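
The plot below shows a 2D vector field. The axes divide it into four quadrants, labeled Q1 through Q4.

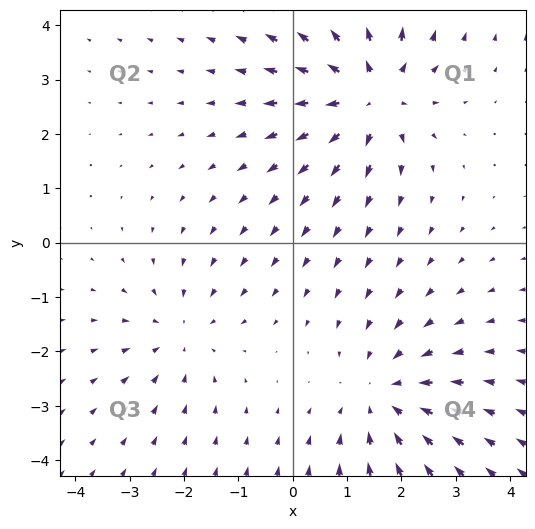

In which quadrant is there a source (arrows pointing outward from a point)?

The source sits at approximately (1.4, 2.7), which lies in quadrant Q1. The divergence there is about +5, positive as expected for a source.

Q1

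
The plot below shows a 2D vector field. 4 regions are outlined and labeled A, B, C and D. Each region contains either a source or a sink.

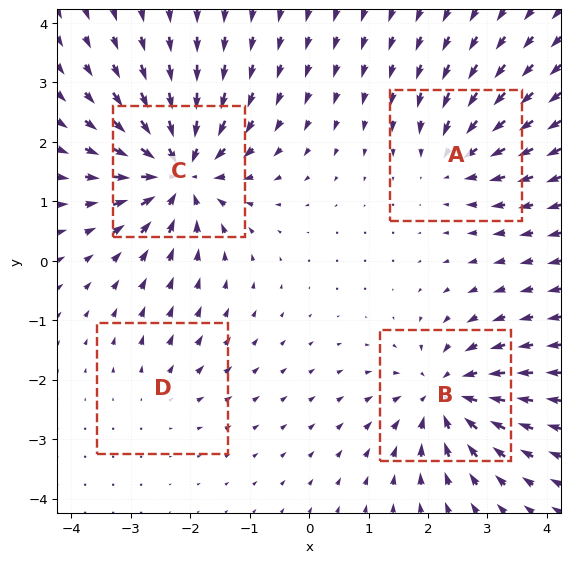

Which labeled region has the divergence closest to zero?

Divergence at each region's feature centre — A: about -4, B: about -6, C: about -8, D: about +2. Region D is closest to zero.

D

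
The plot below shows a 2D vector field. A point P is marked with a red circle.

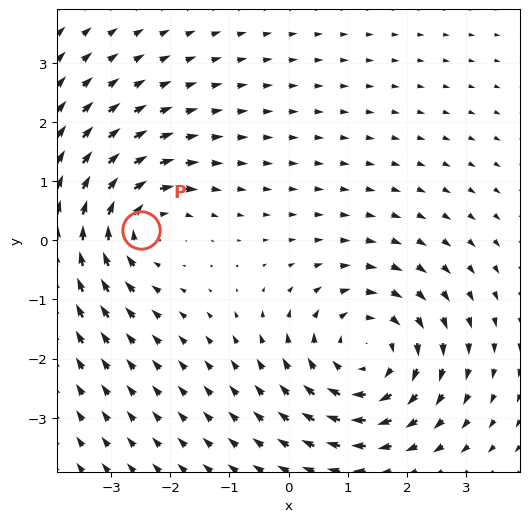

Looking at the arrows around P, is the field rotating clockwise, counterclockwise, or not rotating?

Near P at (-2.5, 0.2) the arrows circulate clockwise. The curl (z-component) there is about -4; negative curl means clockwise rotation.

clockwise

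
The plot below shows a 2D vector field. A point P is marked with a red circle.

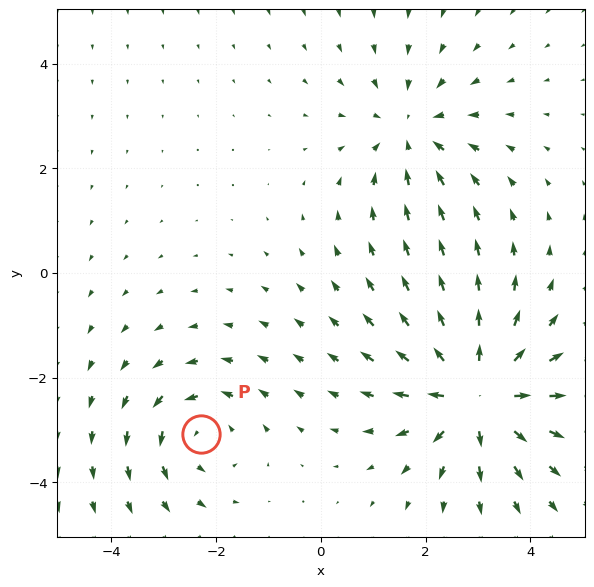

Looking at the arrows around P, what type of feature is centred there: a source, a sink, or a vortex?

vortex

At P (-2.3, -3.1) the arrows circulate counterclockwise. Divergence ≈0, curl about +3 — near-zero divergence with nonzero curl is a vortex.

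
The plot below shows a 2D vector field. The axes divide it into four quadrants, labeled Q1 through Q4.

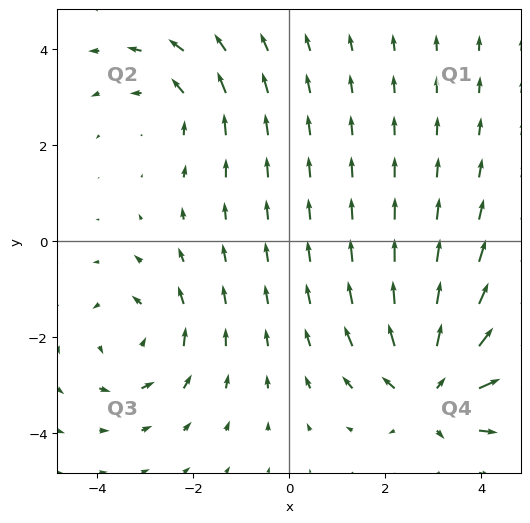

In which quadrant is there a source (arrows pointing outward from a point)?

The source sits at approximately (3.0, -3.1), which lies in quadrant Q4. The divergence there is about +5, positive as expected for a source.

Q4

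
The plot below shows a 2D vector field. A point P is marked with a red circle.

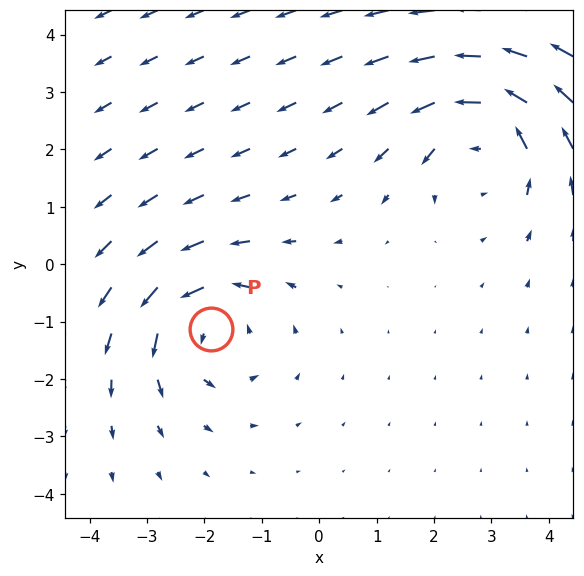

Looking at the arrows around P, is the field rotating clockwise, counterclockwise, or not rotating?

Near P at (-1.9, -1.1) the arrows circulate counterclockwise. The curl (z-component) there is about +3; positive curl means counterclockwise rotation.

counterclockwise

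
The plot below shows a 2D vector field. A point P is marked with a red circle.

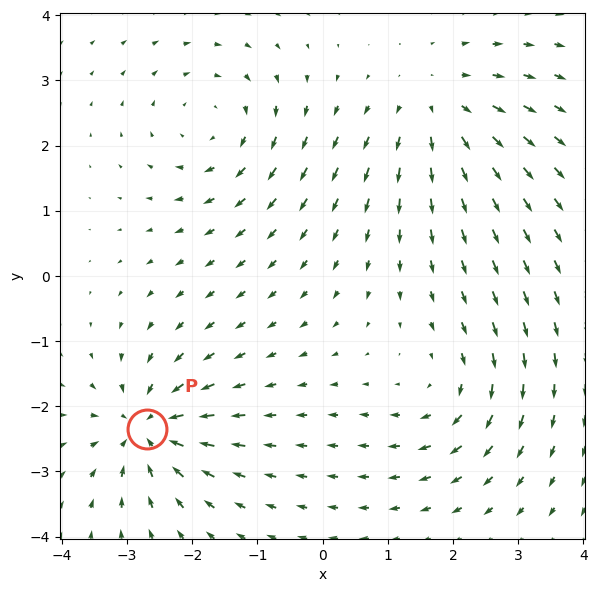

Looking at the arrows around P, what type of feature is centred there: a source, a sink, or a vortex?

At P (-2.7, -2.3) the arrows converge inward. Divergence about -6, curl ≈0 — negative divergence with near-zero curl is a sink.

sink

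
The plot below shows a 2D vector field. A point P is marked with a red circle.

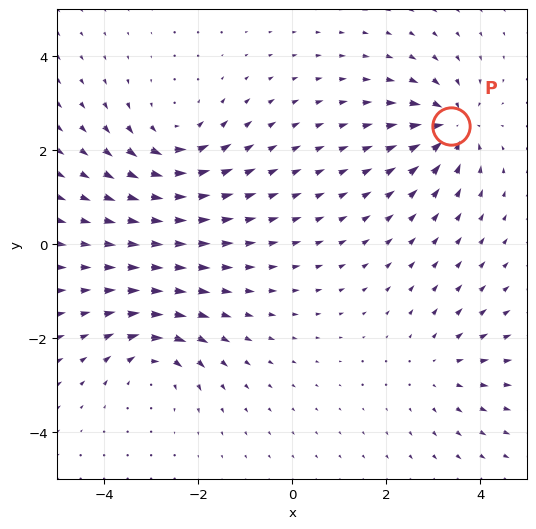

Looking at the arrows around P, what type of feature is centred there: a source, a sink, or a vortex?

sink

At P (3.4, 2.5) the arrows converge inward. Divergence about -6, curl ≈0 — negative divergence with near-zero curl is a sink.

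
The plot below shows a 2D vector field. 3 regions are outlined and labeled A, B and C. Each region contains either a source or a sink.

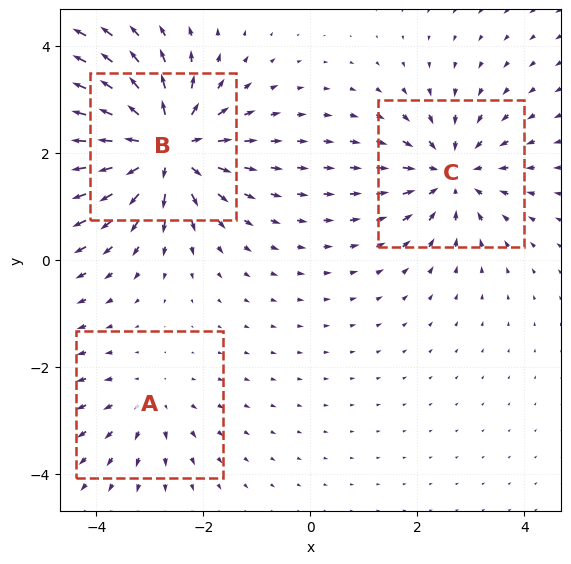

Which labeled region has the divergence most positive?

Divergence at each region's feature centre — A: about +2, B: about +5, C: about -4. Region B is most positive.

B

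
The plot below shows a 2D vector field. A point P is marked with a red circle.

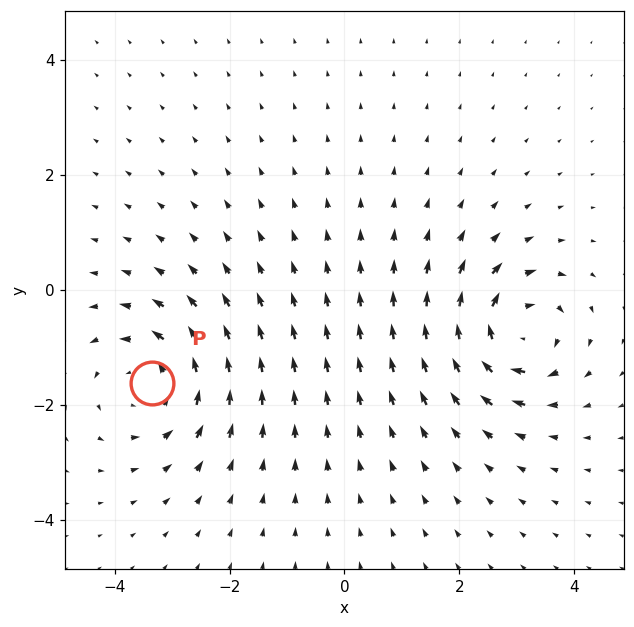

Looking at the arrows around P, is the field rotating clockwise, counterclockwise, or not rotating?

counterclockwise

Near P at (-3.4, -1.6) the arrows circulate counterclockwise. The curl (z-component) there is about +4; positive curl means counterclockwise rotation.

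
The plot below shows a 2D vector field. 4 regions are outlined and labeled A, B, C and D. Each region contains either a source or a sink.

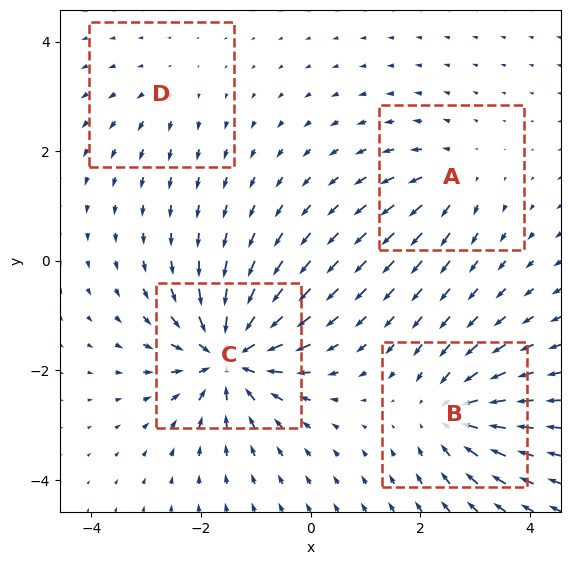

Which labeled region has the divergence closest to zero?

D

Divergence at each region's feature centre — A: about +4, B: about -6, C: about -9, D: about +2. Region D is closest to zero.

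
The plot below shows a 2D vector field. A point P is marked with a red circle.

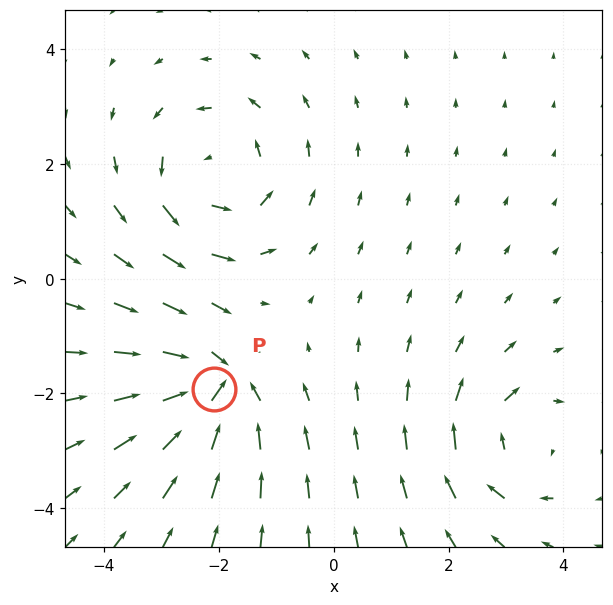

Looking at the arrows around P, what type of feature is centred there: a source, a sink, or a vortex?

sink

At P (-2.1, -1.9) the arrows converge inward. Divergence about -5, curl ≈0 — negative divergence with near-zero curl is a sink.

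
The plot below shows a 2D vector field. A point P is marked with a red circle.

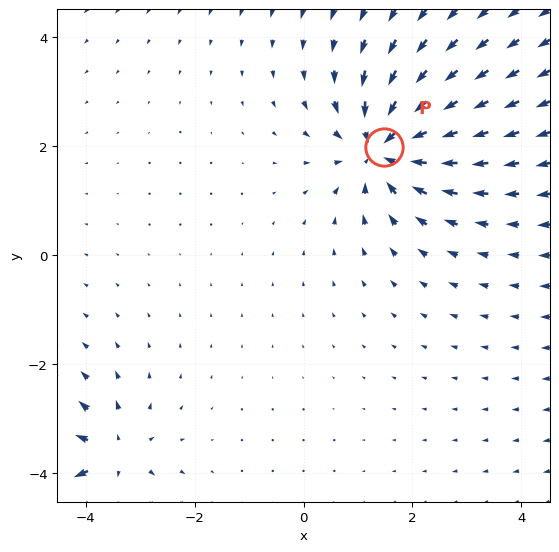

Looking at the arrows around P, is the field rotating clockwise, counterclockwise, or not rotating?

Near P at (1.5, 2.0) the arrows show no circulation. The curl there is ≈0.

not rotating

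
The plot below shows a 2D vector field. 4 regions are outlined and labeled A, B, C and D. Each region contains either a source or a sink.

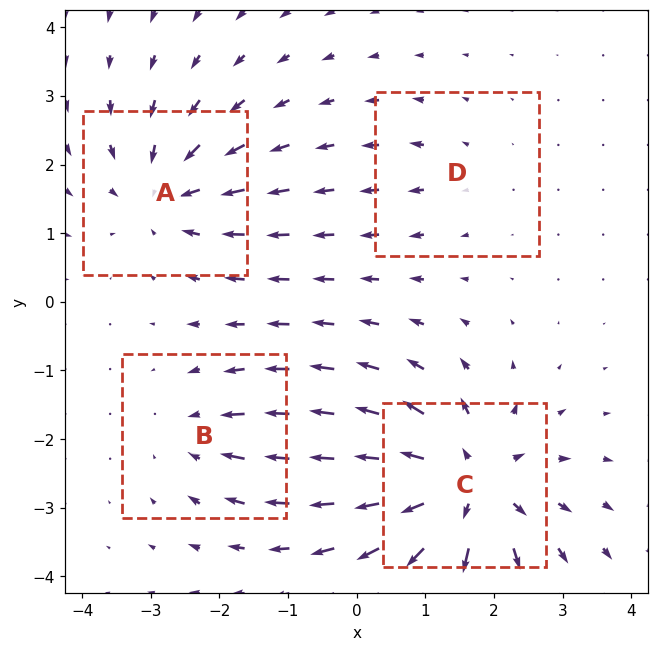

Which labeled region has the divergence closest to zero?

Divergence at each region's feature centre — A: about -5, B: about -3, C: about +7, D: about +2. Region D is closest to zero.

D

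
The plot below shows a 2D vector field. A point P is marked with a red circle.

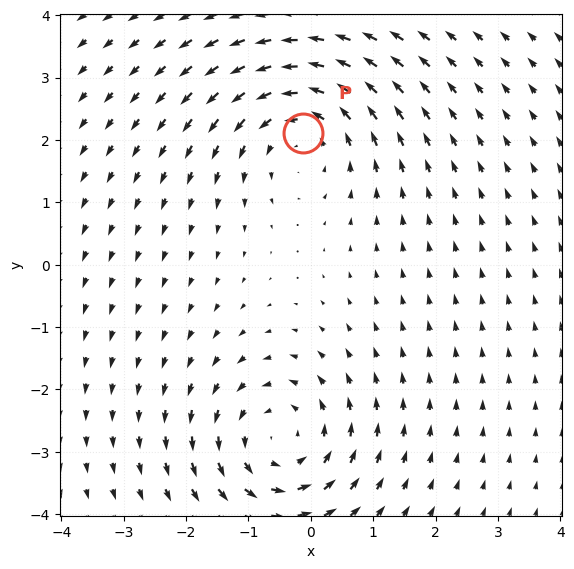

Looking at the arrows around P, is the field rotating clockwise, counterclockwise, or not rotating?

Near P at (-0.1, 2.1) the arrows circulate counterclockwise. The curl (z-component) there is about +3; positive curl means counterclockwise rotation.

counterclockwise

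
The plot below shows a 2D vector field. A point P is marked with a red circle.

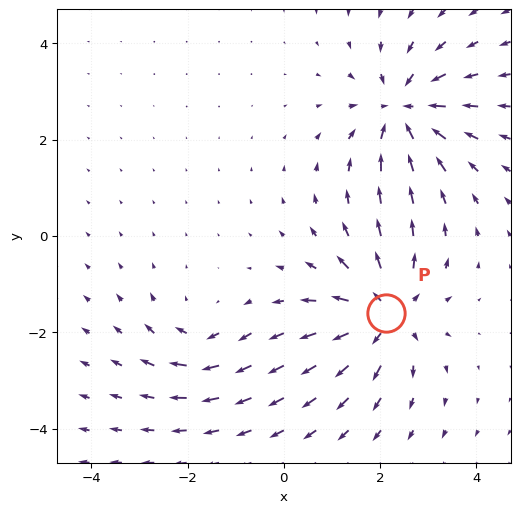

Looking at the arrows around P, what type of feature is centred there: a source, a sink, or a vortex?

source

At P (2.1, -1.6) the arrows spread outward. Divergence about +5, curl ≈0 — positive divergence with near-zero curl is a source.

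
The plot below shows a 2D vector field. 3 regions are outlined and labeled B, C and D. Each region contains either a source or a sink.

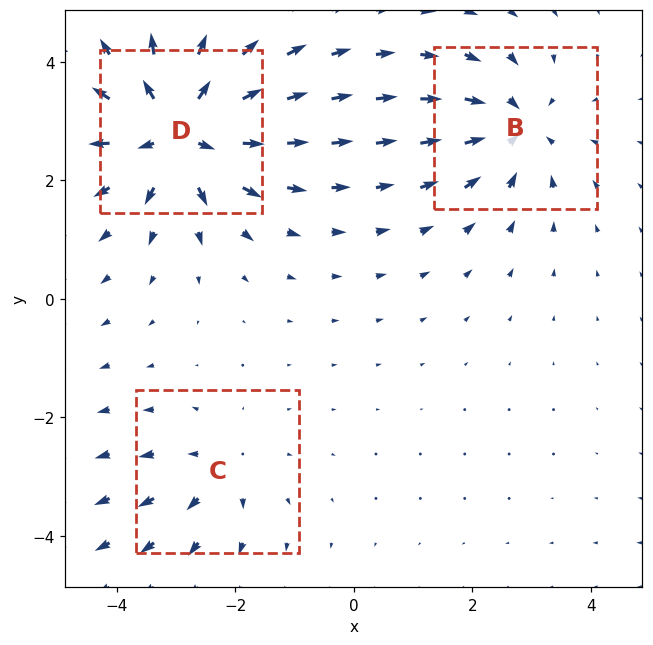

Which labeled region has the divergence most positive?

D

Divergence at each region's feature centre — B: about -4, C: about +2, D: about +6. Region D is most positive.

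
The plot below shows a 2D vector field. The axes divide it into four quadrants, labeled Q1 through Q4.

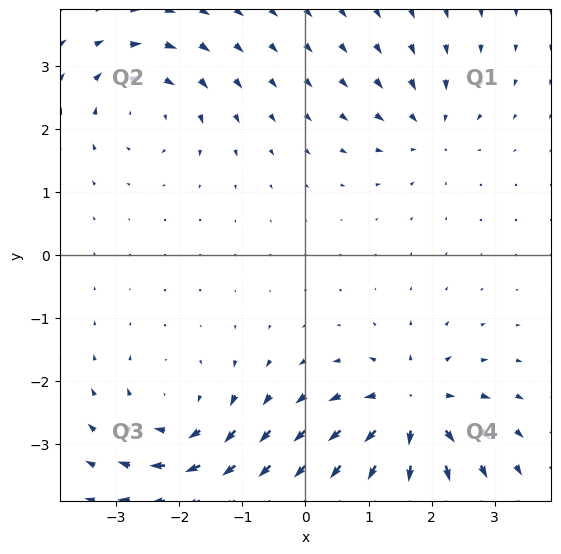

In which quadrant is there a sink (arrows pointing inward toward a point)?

The sink sits at approximately (2.0, 2.0), which lies in quadrant Q1. The divergence there is about -4, negative as expected for a sink.

Q1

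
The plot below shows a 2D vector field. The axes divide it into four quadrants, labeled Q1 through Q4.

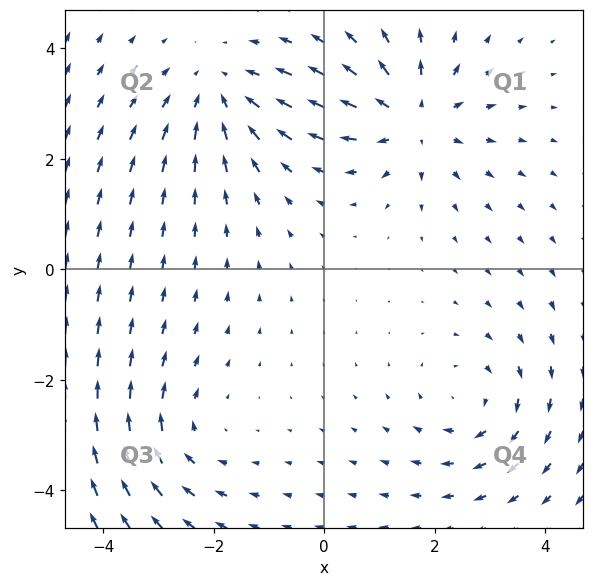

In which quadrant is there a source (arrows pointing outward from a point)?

The source sits at approximately (1.6, 2.7), which lies in quadrant Q1. The divergence there is about +4, positive as expected for a source.

Q1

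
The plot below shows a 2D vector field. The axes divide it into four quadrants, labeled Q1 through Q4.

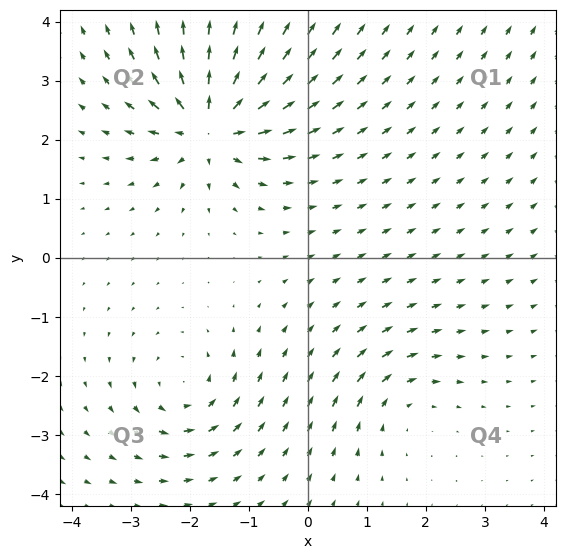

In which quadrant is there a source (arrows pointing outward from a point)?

Q2

The source sits at approximately (-1.6, 2.3), which lies in quadrant Q2. The divergence there is about +7, positive as expected for a source.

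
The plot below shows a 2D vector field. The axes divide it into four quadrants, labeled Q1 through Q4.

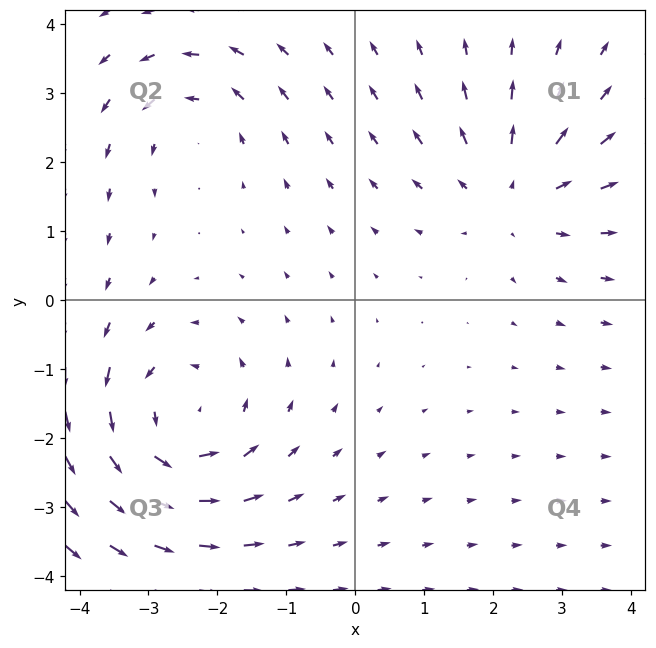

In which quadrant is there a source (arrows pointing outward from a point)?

Q1

The source sits at approximately (2.3, 1.6), which lies in quadrant Q1. The divergence there is about +3, positive as expected for a source.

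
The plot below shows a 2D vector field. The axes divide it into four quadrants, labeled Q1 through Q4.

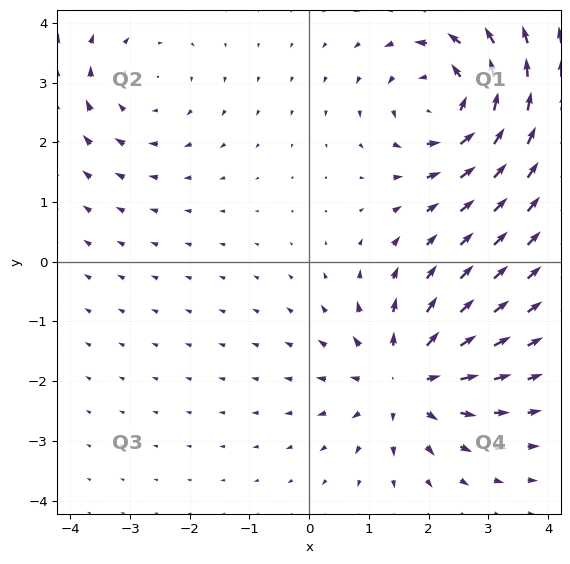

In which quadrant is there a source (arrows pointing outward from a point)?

Q4

The source sits at approximately (1.6, -2.0), which lies in quadrant Q4. The divergence there is about +5, positive as expected for a source.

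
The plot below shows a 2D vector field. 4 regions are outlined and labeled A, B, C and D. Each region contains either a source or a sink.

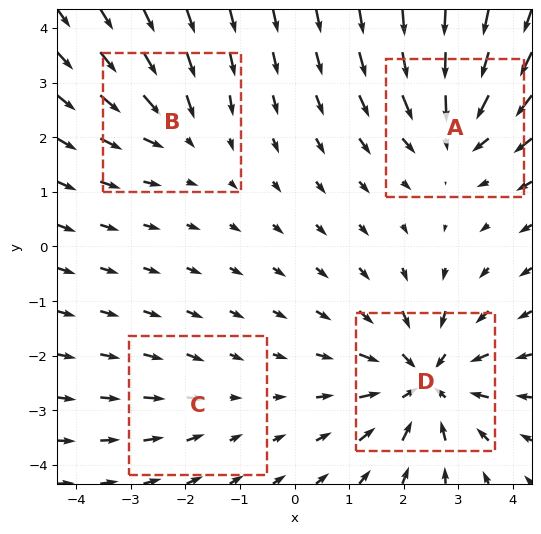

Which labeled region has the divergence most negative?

D

Divergence at each region's feature centre — A: about -4, B: about -3, C: about -2, D: about -6. Region D is most negative.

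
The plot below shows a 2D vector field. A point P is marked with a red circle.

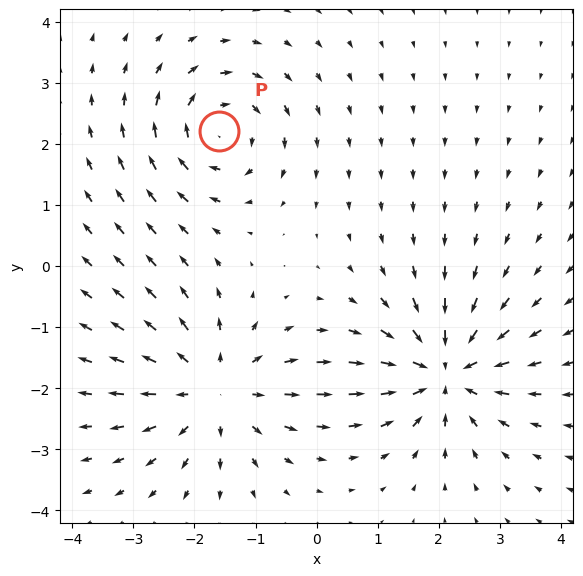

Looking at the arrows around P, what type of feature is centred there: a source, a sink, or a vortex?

vortex

At P (-1.6, 2.2) the arrows circulate clockwise. Divergence ≈0, curl about -5 — near-zero divergence with nonzero curl is a vortex.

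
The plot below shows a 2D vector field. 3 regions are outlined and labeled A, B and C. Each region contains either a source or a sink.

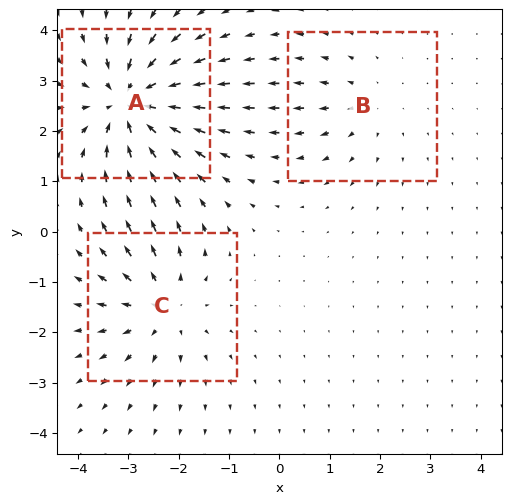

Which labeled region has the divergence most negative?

Divergence at each region's feature centre — A: about -4, B: about +2, C: about +3. Region A is most negative.

A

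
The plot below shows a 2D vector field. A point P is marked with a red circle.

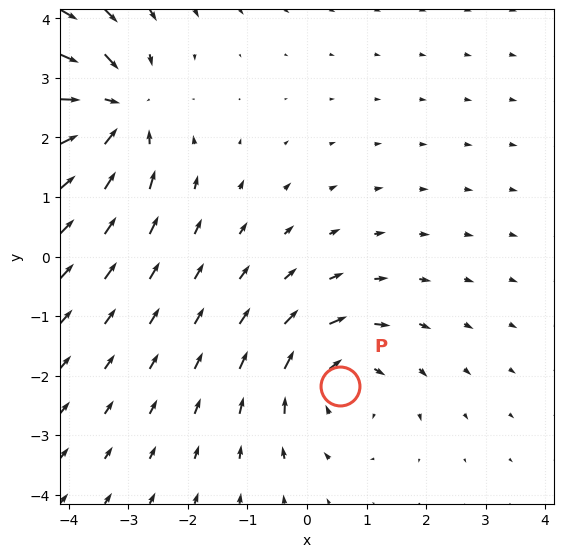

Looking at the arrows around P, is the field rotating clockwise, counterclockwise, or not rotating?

clockwise

Near P at (0.6, -2.2) the arrows circulate clockwise. The curl (z-component) there is about -4; negative curl means clockwise rotation.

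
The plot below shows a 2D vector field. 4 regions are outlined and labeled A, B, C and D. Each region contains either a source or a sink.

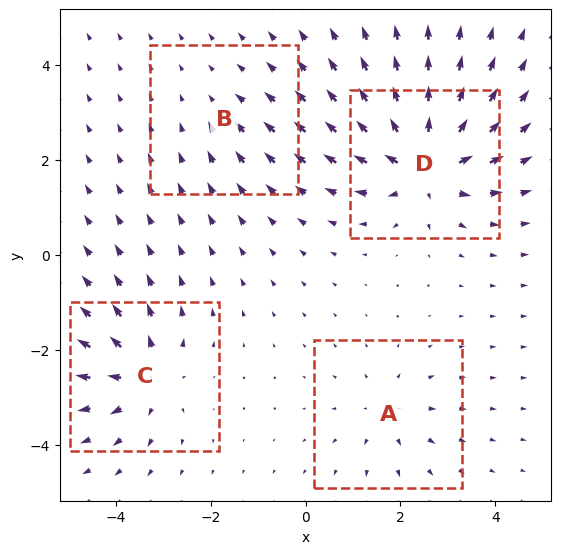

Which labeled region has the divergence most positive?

D

Divergence at each region's feature centre — A: about +3, B: about -2, C: about +5, D: about +8. Region D is most positive.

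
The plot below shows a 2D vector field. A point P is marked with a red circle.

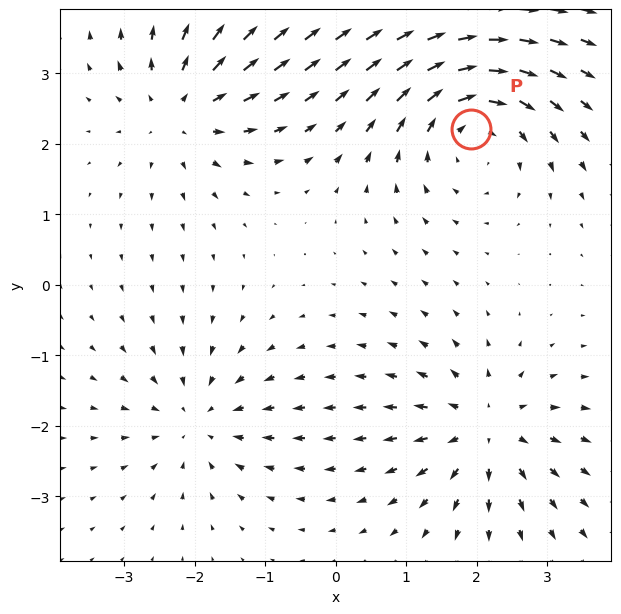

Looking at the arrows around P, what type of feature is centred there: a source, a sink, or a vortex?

vortex

At P (1.9, 2.2) the arrows circulate clockwise. Divergence ≈0, curl about -4 — near-zero divergence with nonzero curl is a vortex.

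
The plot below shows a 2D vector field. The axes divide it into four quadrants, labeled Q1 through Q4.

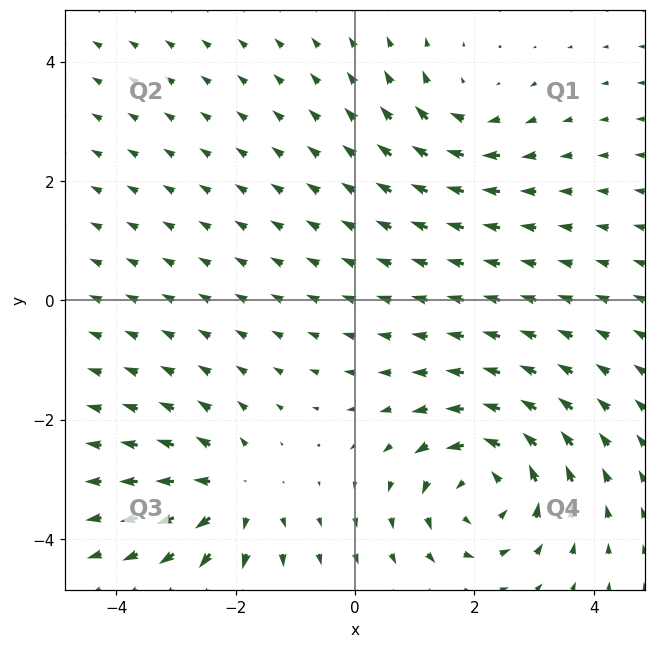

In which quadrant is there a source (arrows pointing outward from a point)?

The source sits at approximately (-2.1, -3.2), which lies in quadrant Q3. The divergence there is about +4, positive as expected for a source.

Q3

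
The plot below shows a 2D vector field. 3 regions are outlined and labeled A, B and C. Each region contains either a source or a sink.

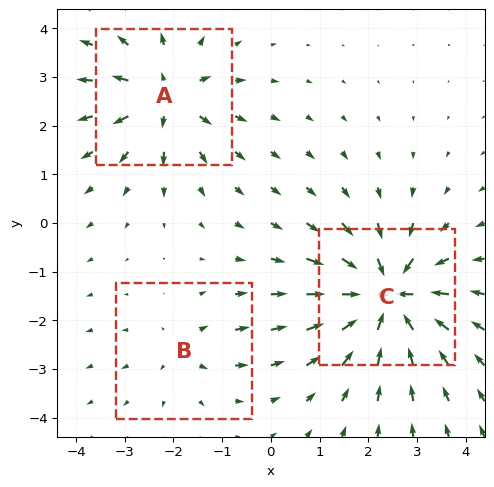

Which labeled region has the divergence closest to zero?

Divergence at each region's feature centre — A: about +4, B: about +2, C: about -6. Region B is closest to zero.

B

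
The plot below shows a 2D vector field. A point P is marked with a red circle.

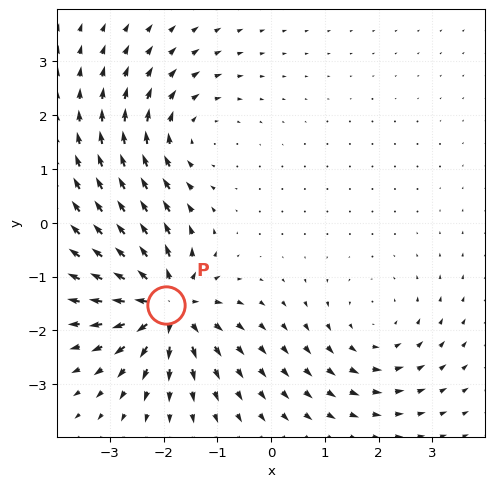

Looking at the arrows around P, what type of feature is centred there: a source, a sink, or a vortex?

At P (-1.9, -1.5) the arrows spread outward. Divergence about +6, curl ≈0 — positive divergence with near-zero curl is a source.

source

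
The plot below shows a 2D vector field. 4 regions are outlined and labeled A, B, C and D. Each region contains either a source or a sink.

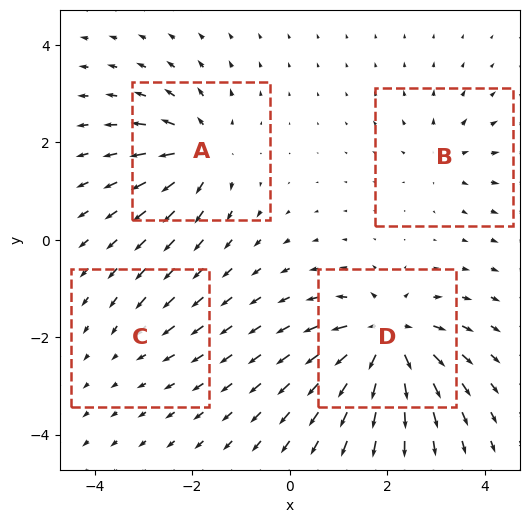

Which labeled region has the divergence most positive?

Divergence at each region's feature centre — A: about +7, B: about +4, C: about -3, D: about +9. Region D is most positive.

D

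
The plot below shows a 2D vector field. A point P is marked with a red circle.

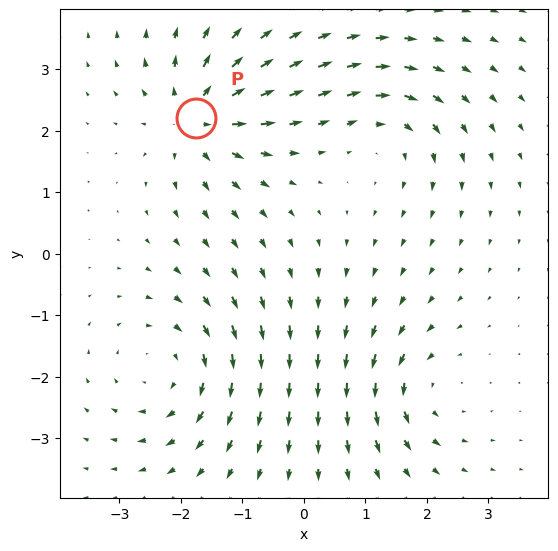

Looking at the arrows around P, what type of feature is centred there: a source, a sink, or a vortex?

source

At P (-1.8, 2.2) the arrows spread outward. Divergence about +6, curl ≈0 — positive divergence with near-zero curl is a source.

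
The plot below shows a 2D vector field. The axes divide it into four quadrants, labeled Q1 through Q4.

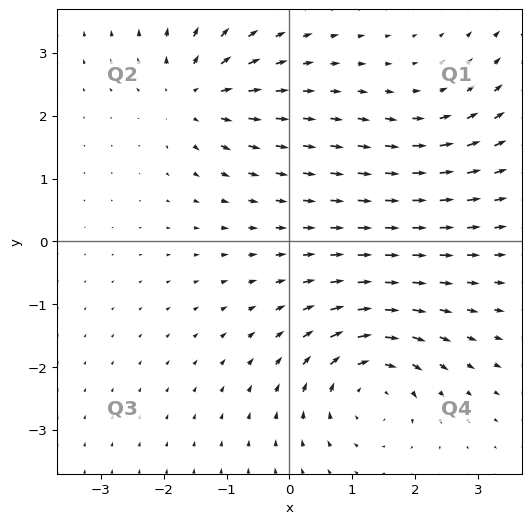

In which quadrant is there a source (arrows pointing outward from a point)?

The source sits at approximately (-1.5, 2.3), which lies in quadrant Q2. The divergence there is about +5, positive as expected for a source.

Q2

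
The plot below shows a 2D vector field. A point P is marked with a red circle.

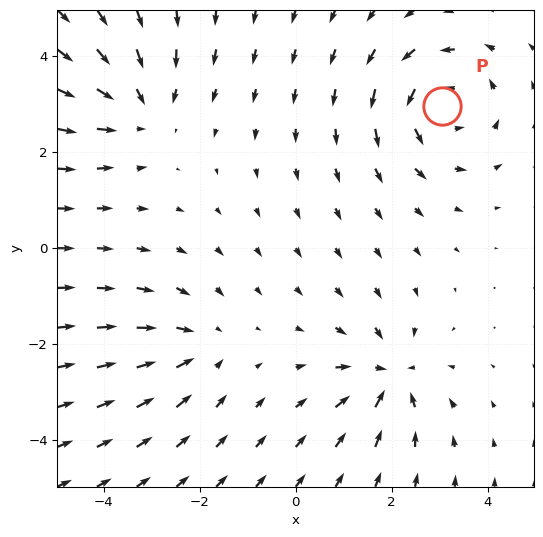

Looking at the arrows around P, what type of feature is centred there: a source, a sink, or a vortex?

At P (3.0, 3.0) the arrows circulate counterclockwise. Divergence ≈0, curl about +4 — near-zero divergence with nonzero curl is a vortex.

vortex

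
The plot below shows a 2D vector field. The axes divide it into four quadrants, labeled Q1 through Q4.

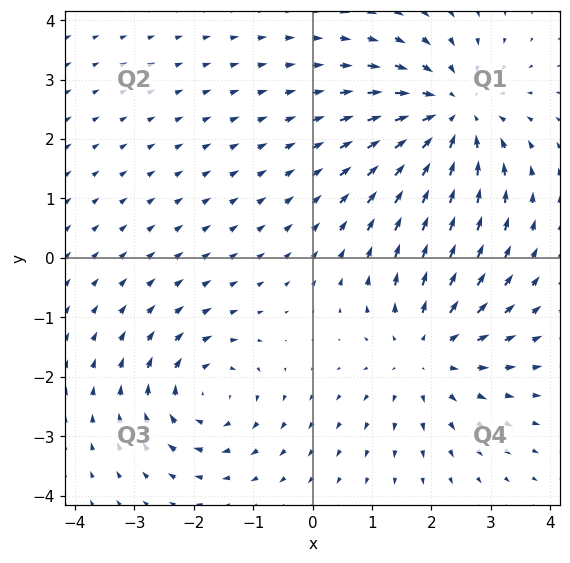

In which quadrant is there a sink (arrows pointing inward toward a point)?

Q1

The sink sits at approximately (2.3, 2.4), which lies in quadrant Q1. The divergence there is about -4, negative as expected for a sink.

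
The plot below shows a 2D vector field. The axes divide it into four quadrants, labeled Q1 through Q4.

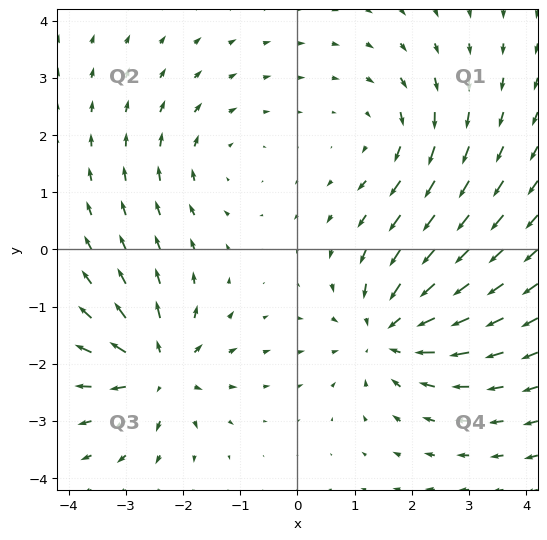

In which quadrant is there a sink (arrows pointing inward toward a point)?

Q4

The sink sits at approximately (1.6, -1.4), which lies in quadrant Q4. The divergence there is about -5, negative as expected for a sink.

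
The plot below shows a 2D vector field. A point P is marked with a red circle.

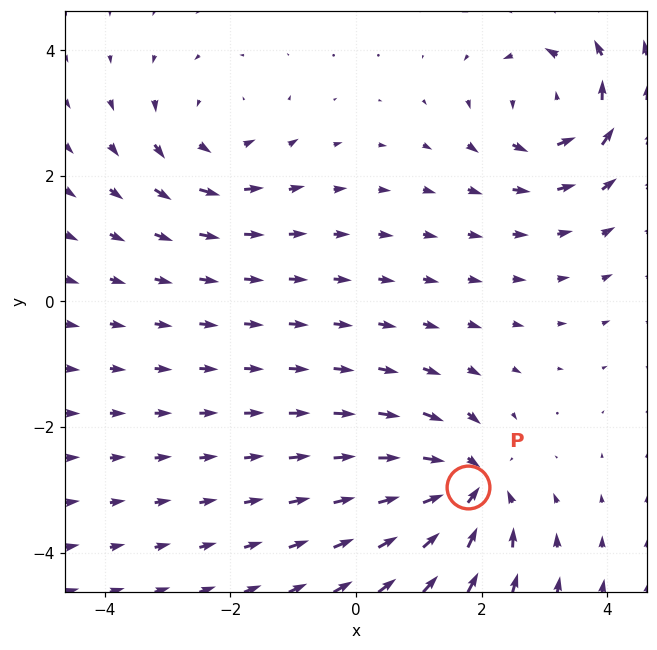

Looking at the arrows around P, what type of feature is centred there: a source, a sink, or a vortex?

sink

At P (1.8, -3.0) the arrows converge inward. Divergence about -5, curl ≈0 — negative divergence with near-zero curl is a sink.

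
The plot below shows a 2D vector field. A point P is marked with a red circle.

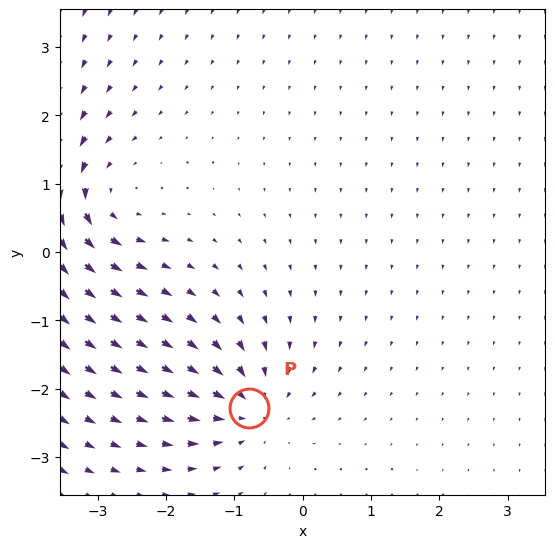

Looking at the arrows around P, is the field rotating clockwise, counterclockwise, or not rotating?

not rotating

Near P at (-0.8, -2.3) the arrows show no circulation. The curl there is ≈0.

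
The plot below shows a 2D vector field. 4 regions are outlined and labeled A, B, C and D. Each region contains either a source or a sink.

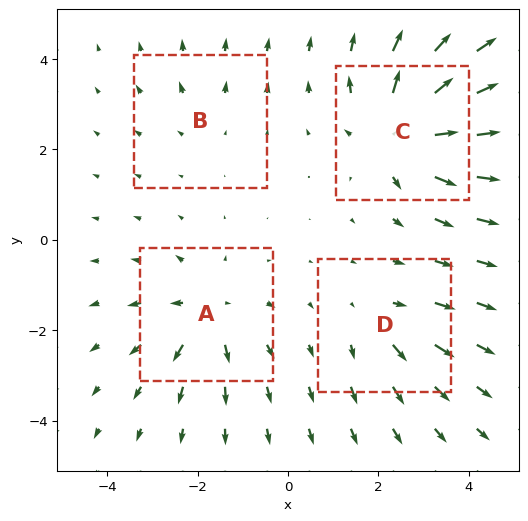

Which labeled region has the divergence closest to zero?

Divergence at each region's feature centre — A: about +5, B: about +2, C: about +7, D: about +3. Region B is closest to zero.

B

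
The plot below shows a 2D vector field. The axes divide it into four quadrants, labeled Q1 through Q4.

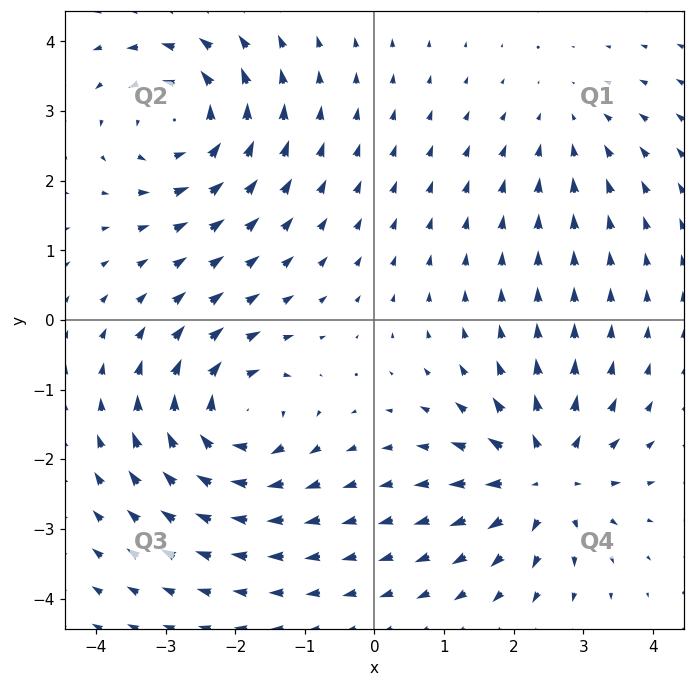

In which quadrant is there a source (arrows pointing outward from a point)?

Q4

The source sits at approximately (2.5, -2.2), which lies in quadrant Q4. The divergence there is about +6, positive as expected for a source.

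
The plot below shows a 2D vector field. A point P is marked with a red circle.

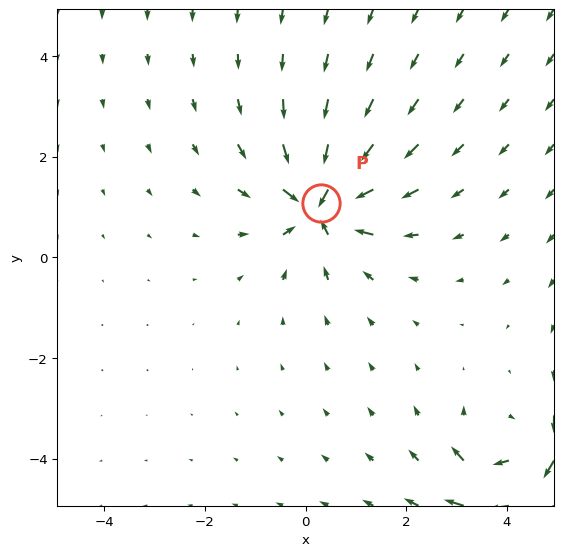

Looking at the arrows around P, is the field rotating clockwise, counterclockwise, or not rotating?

Near P at (0.3, 1.1) the arrows show no circulation. The curl there is ≈0.

not rotating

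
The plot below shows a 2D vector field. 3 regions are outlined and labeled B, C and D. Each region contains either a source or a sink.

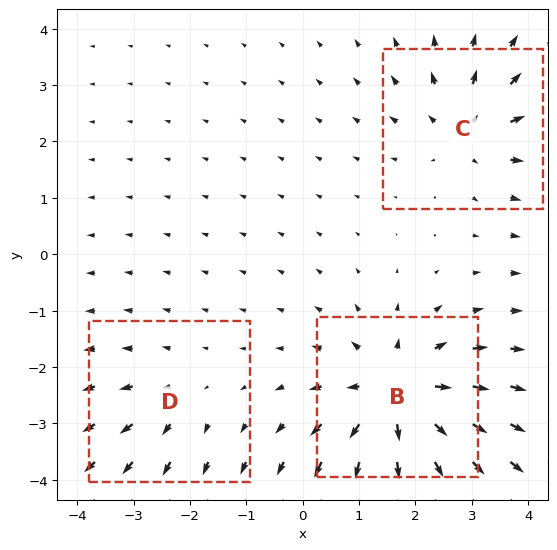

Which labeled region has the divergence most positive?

Divergence at each region's feature centre — B: about +6, C: about +4, D: about +2. Region B is most positive.

B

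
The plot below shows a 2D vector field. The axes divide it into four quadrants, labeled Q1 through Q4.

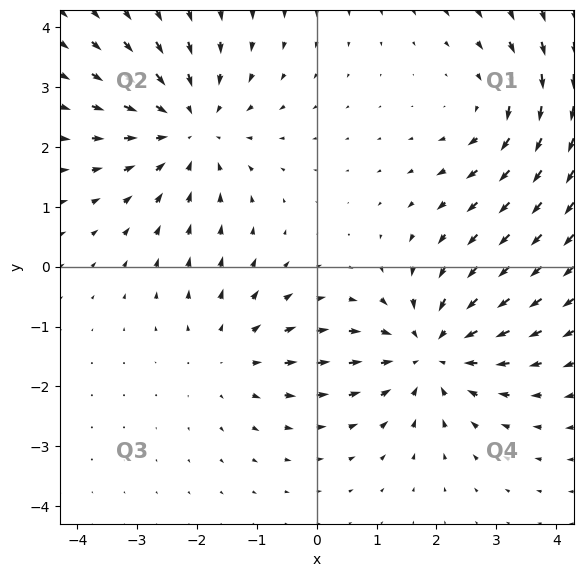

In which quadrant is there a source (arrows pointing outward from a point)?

The source sits at approximately (-1.4, -1.5), which lies in quadrant Q3. The divergence there is about +2, positive as expected for a source.

Q3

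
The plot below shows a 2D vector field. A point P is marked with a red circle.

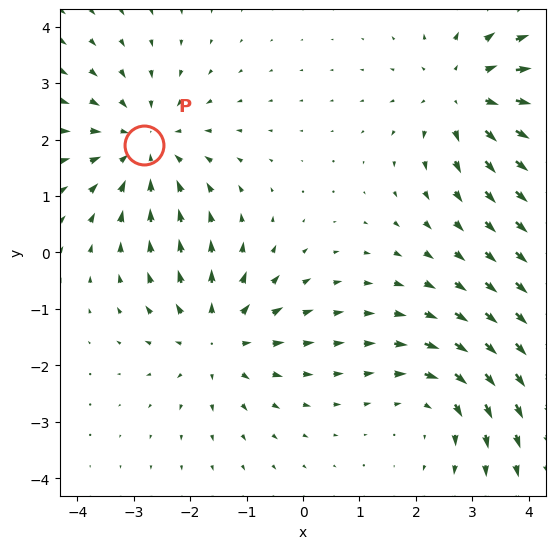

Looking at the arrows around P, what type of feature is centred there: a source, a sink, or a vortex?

sink

At P (-2.8, 1.9) the arrows converge inward. Divergence about -4, curl ≈0 — negative divergence with near-zero curl is a sink.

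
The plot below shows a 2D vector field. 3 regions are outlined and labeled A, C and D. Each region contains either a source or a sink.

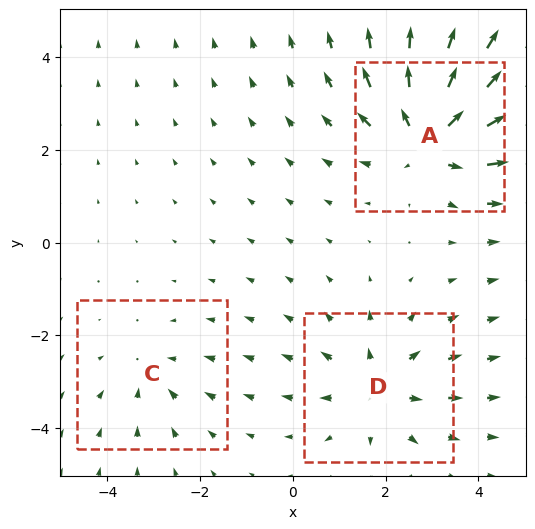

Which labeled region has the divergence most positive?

A

Divergence at each region's feature centre — A: about +4, C: about -2, D: about +3. Region A is most positive.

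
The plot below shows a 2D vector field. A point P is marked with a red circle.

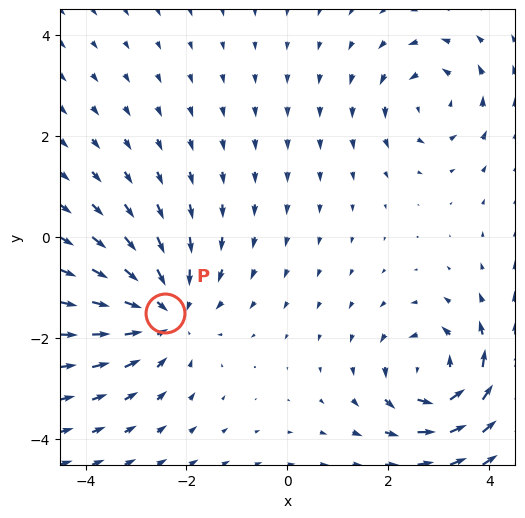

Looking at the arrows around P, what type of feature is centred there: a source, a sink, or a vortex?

sink

At P (-2.4, -1.5) the arrows converge inward. Divergence about -4, curl ≈0 — negative divergence with near-zero curl is a sink.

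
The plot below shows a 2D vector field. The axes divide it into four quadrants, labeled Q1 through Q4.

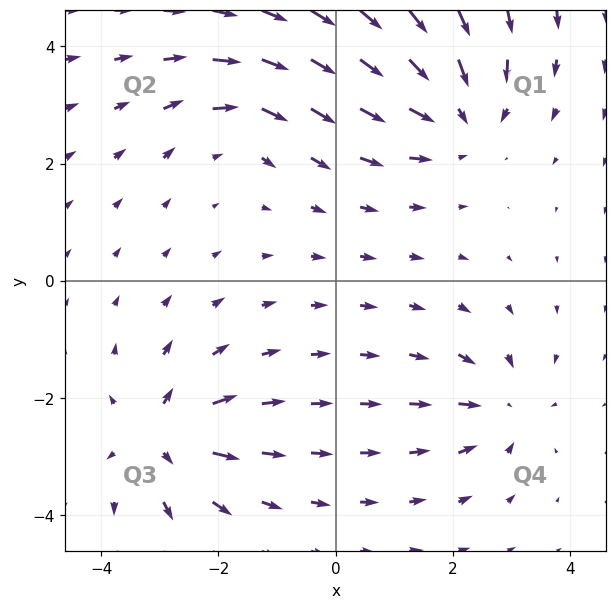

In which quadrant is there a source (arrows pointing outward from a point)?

The source sits at approximately (-2.9, -2.7), which lies in quadrant Q3. The divergence there is about +6, positive as expected for a source.

Q3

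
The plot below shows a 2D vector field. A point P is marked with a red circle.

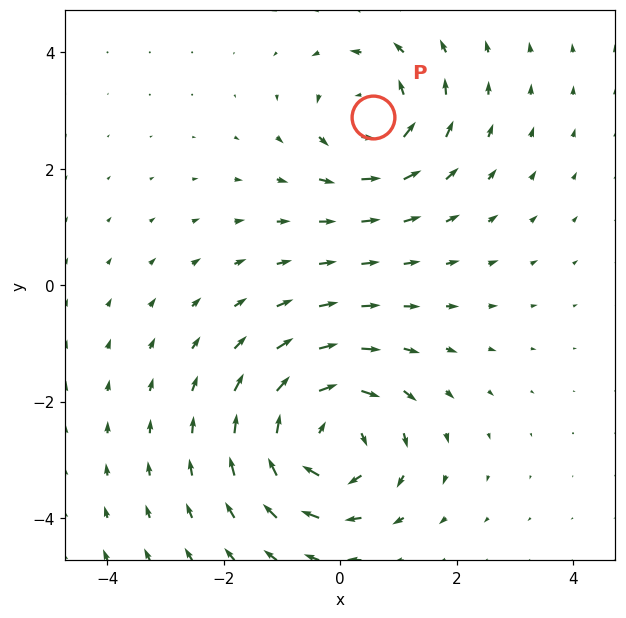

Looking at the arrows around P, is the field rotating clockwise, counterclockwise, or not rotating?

Near P at (0.6, 2.9) the arrows circulate counterclockwise. The curl (z-component) there is about +3; positive curl means counterclockwise rotation.

counterclockwise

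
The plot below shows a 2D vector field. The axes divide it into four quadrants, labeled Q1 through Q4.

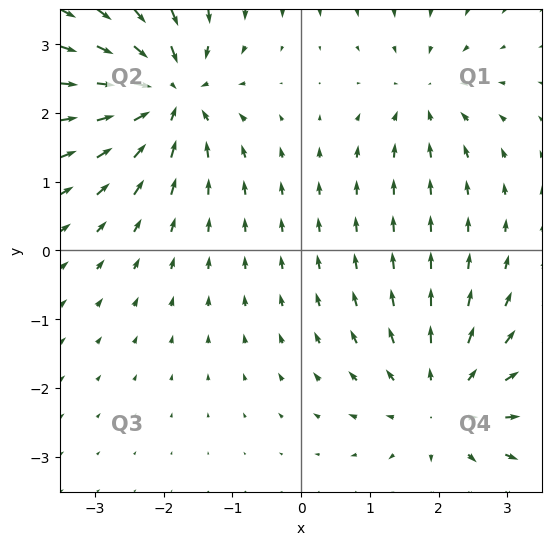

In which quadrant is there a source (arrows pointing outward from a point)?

The source sits at approximately (2.1, -2.3), which lies in quadrant Q4. The divergence there is about +4, positive as expected for a source.

Q4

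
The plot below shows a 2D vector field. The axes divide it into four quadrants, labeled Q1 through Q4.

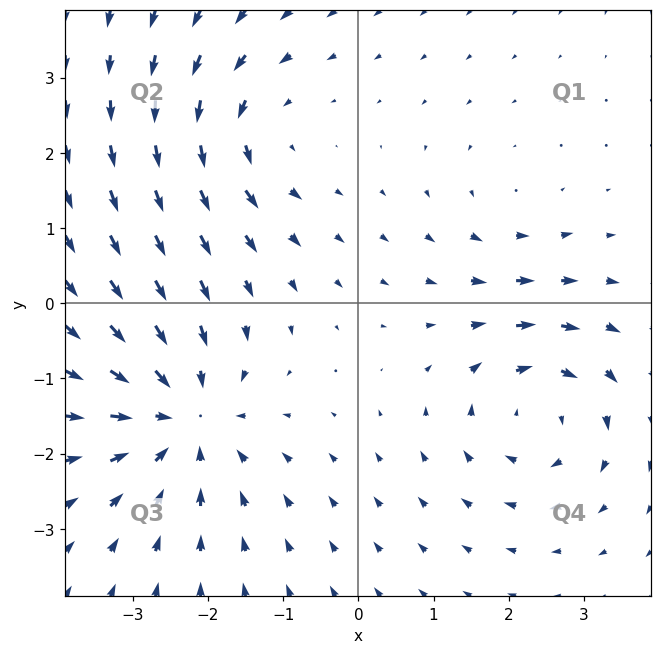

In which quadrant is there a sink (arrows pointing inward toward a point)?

The sink sits at approximately (-2.3, -1.5), which lies in quadrant Q3. The divergence there is about -5, negative as expected for a sink.

Q3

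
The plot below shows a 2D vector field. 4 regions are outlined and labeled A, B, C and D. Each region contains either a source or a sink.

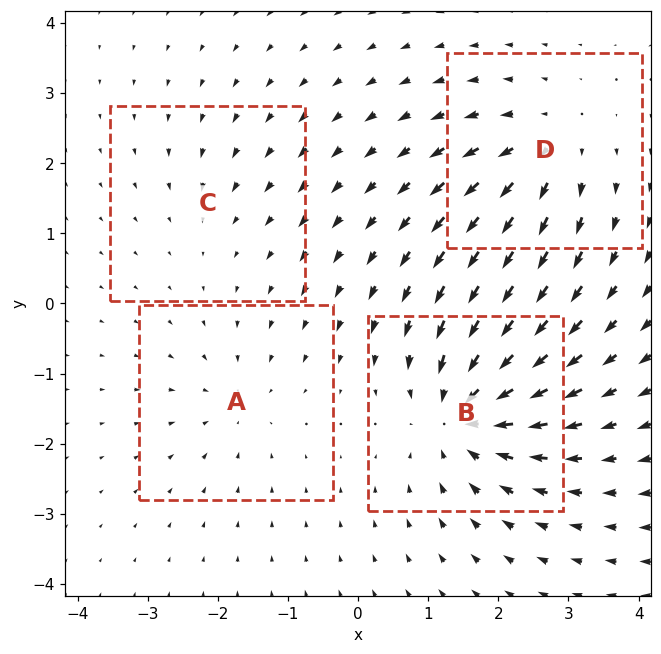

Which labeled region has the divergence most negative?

Divergence at each region's feature centre — A: about -3, B: about -7, C: about -2, D: about +5. Region B is most negative.

B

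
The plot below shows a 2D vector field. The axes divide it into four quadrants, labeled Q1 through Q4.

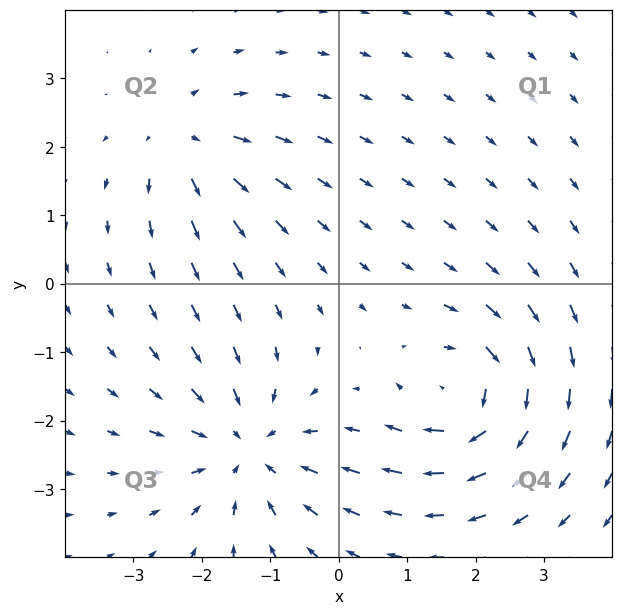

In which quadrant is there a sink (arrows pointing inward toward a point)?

The sink sits at approximately (-1.3, -2.4), which lies in quadrant Q3. The divergence there is about -4, negative as expected for a sink.

Q3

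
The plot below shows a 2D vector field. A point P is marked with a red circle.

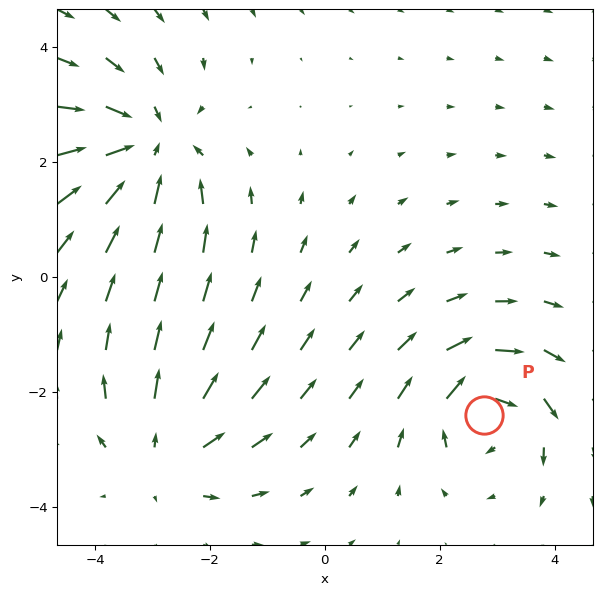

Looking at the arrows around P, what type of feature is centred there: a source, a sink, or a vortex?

vortex

At P (2.8, -2.4) the arrows circulate clockwise. Divergence ≈0, curl about -5 — near-zero divergence with nonzero curl is a vortex.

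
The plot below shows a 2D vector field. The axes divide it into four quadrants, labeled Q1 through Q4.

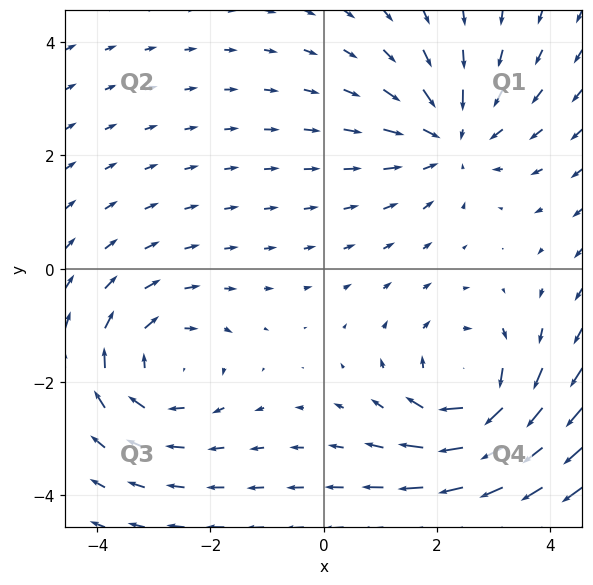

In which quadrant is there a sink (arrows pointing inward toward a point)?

Q1

The sink sits at approximately (2.3, 2.3), which lies in quadrant Q1. The divergence there is about -3, negative as expected for a sink.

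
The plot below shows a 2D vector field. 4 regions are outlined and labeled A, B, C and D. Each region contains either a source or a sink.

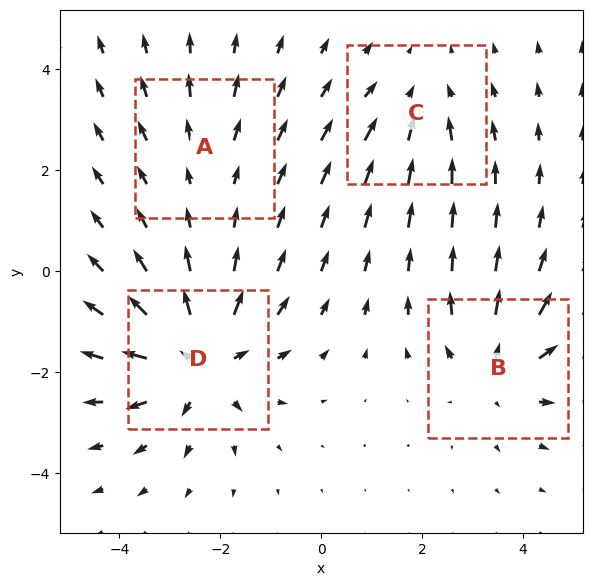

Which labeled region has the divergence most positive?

Divergence at each region's feature centre — A: about +2, B: about +4, C: about -3, D: about +6. Region D is most positive.

D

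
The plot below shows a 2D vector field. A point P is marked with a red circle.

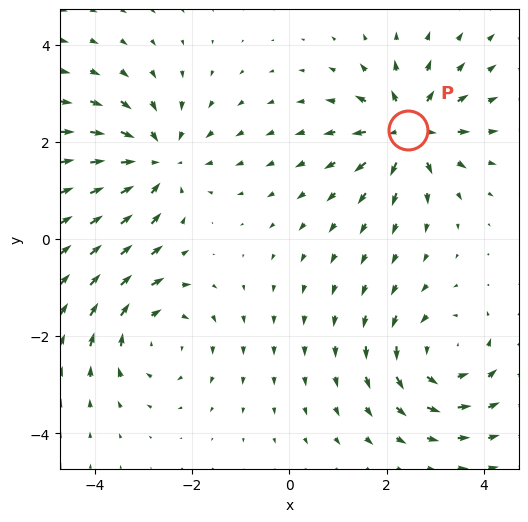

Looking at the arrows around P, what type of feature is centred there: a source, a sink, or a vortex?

At P (2.4, 2.2) the arrows spread outward. Divergence about +6, curl ≈0 — positive divergence with near-zero curl is a source.

source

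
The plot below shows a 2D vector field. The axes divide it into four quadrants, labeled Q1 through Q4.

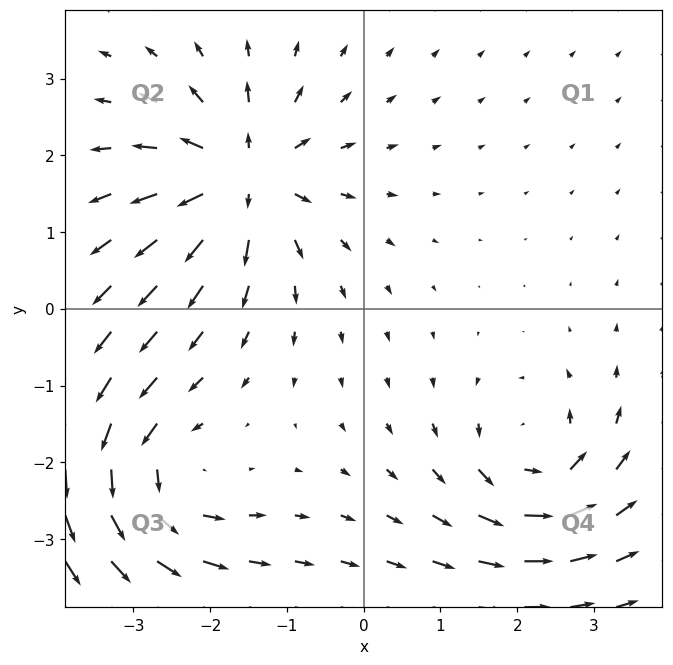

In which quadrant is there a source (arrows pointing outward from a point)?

The source sits at approximately (-1.6, 1.7), which lies in quadrant Q2. The divergence there is about +7, positive as expected for a source.

Q2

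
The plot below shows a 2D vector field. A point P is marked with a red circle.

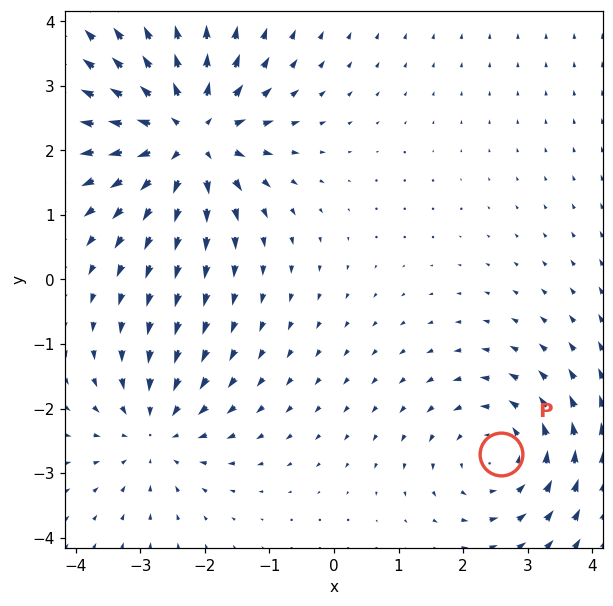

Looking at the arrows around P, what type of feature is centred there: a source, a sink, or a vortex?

At P (2.6, -2.7) the arrows circulate counterclockwise. Divergence ≈0, curl about +3 — near-zero divergence with nonzero curl is a vortex.

vortex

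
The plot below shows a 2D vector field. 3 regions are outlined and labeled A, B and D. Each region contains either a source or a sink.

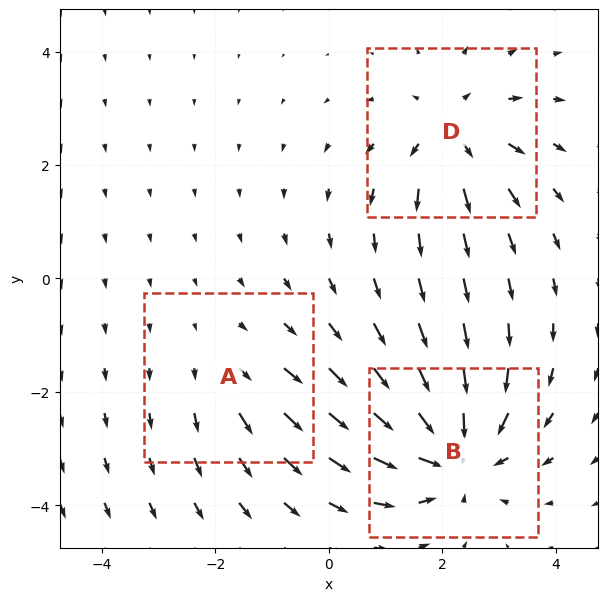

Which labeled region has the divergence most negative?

Divergence at each region's feature centre — A: about +2, B: about -5, D: about +4. Region B is most negative.

B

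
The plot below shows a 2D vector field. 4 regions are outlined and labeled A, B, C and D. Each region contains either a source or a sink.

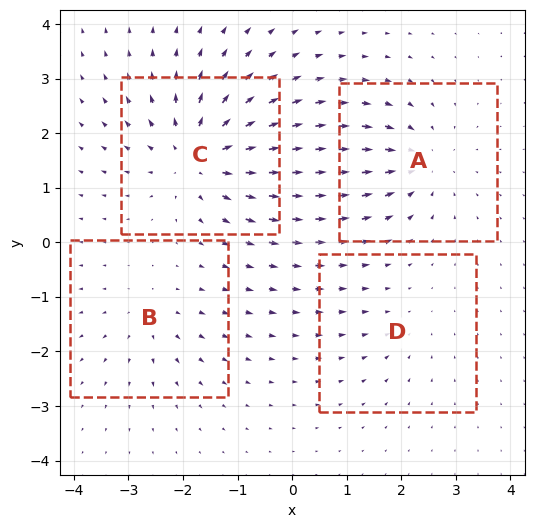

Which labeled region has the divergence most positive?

Divergence at each region's feature centre — A: about -5, B: about +3, C: about +7, D: about -2. Region C is most positive.

C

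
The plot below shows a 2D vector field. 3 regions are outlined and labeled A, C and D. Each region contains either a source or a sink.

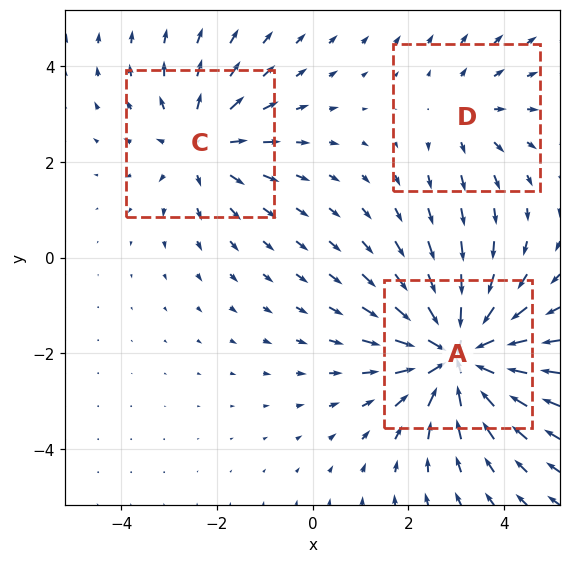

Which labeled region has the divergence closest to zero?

Divergence at each region's feature centre — A: about -5, C: about +3, D: about +2. Region D is closest to zero.

D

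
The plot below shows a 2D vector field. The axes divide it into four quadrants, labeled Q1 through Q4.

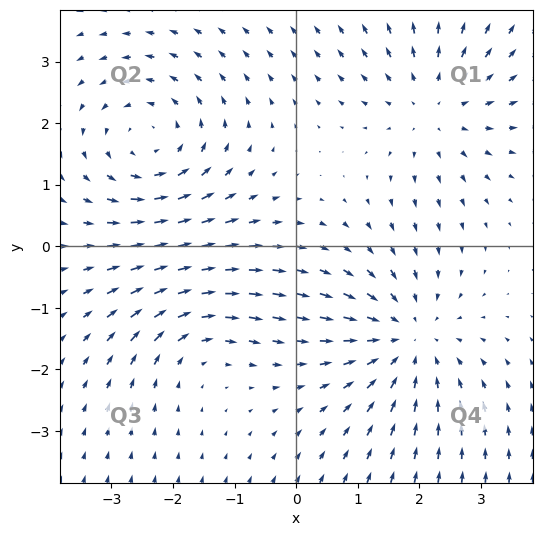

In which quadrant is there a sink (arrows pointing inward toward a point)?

The sink sits at approximately (1.8, -1.5), which lies in quadrant Q4. The divergence there is about -4, negative as expected for a sink.

Q4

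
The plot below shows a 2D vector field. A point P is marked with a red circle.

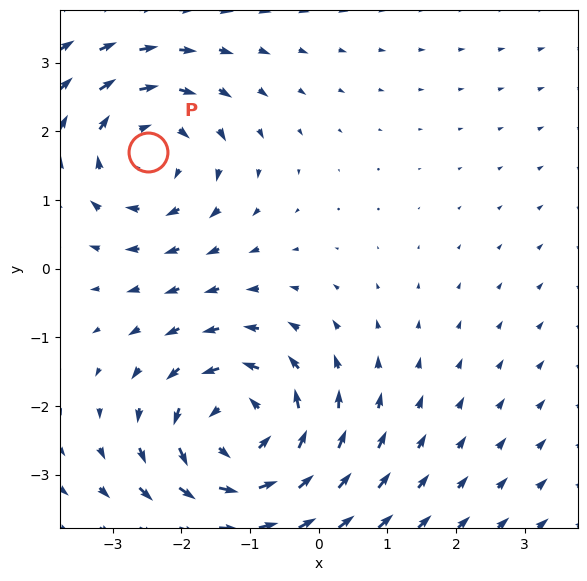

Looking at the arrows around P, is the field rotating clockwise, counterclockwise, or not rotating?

clockwise

Near P at (-2.5, 1.7) the arrows circulate clockwise. The curl (z-component) there is about -3; negative curl means clockwise rotation.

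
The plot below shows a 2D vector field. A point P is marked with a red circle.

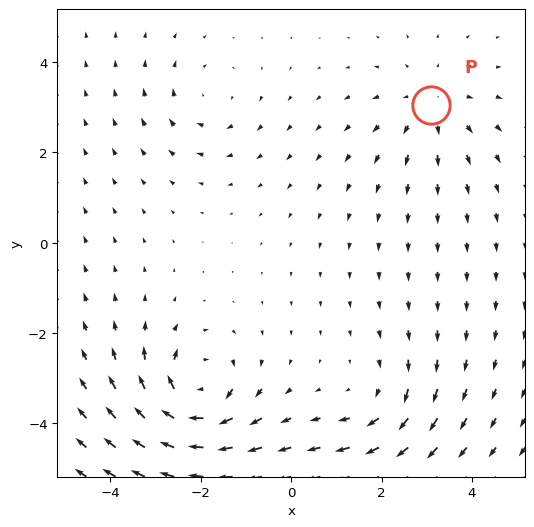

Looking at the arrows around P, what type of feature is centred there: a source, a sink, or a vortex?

At P (3.1, 3.1) the arrows spread outward. Divergence about +3, curl ≈0 — positive divergence with near-zero curl is a source.

source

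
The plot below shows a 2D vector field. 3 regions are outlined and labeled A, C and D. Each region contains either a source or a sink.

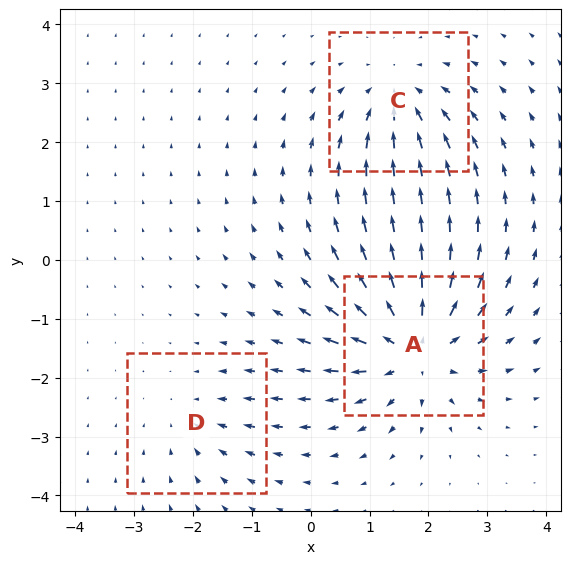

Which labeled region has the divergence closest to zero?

D

Divergence at each region's feature centre — A: about +6, C: about -4, D: about -2. Region D is closest to zero.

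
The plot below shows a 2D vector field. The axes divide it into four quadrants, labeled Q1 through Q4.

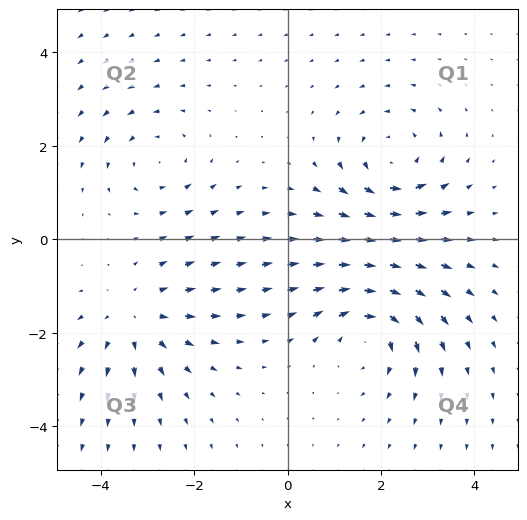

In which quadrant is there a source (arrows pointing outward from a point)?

The source sits at approximately (-3.3, -1.7), which lies in quadrant Q3. The divergence there is about +4, positive as expected for a source.

Q3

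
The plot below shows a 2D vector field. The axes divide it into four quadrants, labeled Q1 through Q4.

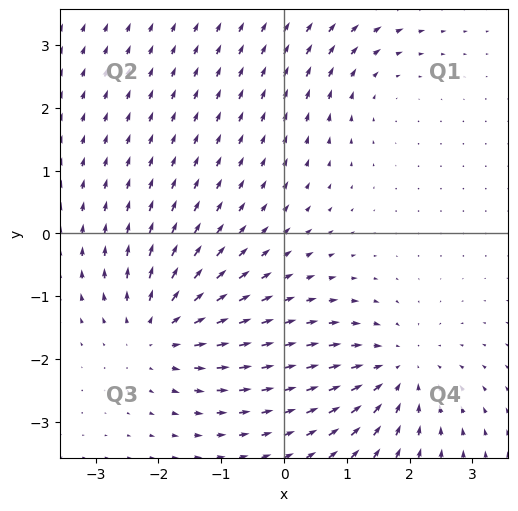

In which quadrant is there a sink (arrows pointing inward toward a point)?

Q4

The sink sits at approximately (1.8, -2.2), which lies in quadrant Q4. The divergence there is about -3, negative as expected for a sink.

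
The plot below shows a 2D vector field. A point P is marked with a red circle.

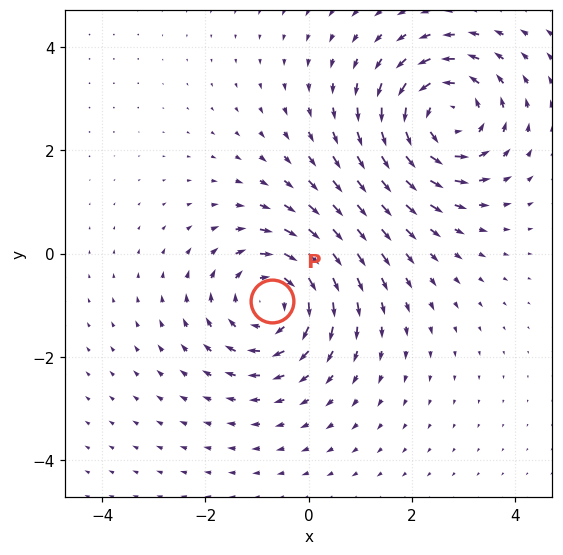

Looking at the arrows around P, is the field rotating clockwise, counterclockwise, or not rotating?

Near P at (-0.7, -0.9) the arrows circulate clockwise. The curl (z-component) there is about -4; negative curl means clockwise rotation.

clockwise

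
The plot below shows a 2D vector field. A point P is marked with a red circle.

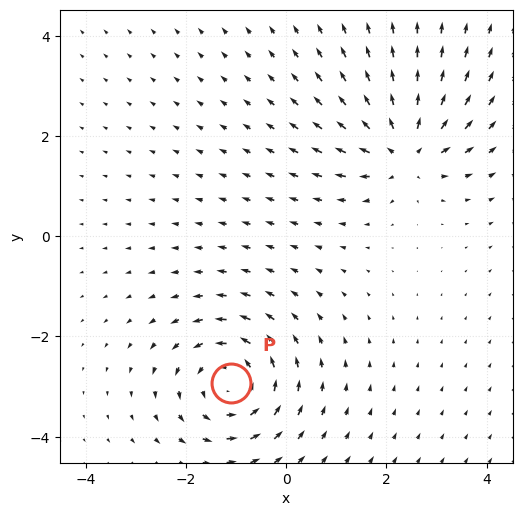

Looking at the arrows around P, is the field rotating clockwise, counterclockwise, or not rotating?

Near P at (-1.1, -2.9) the arrows circulate counterclockwise. The curl (z-component) there is about +5; positive curl means counterclockwise rotation.

counterclockwise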